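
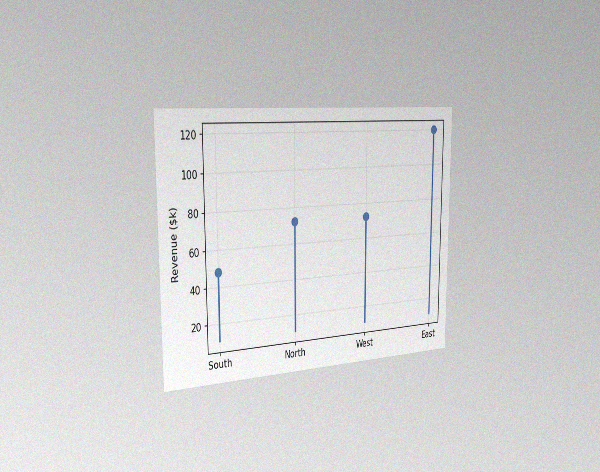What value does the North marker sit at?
$72k

The chart is viewed slightly from the left, with some photo noise. The North marker sits at $72k.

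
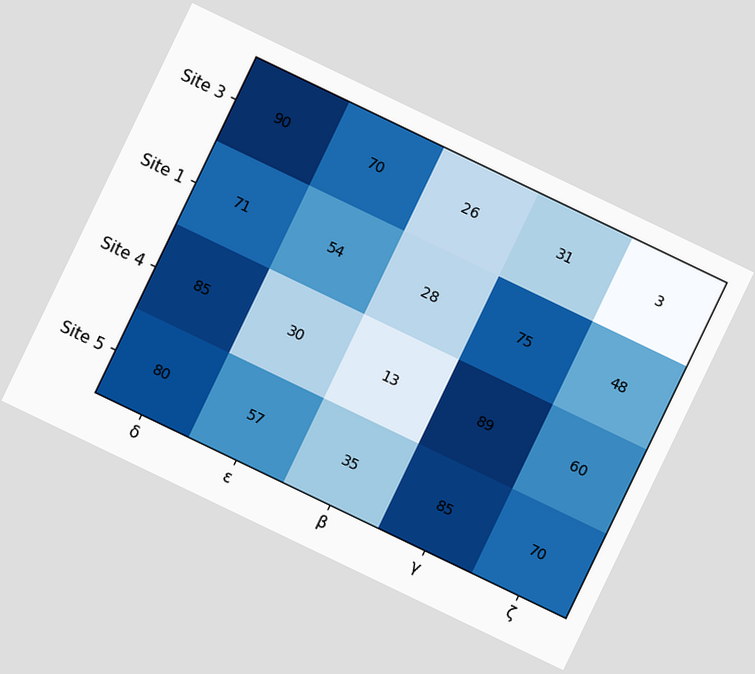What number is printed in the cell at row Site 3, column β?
26

The chart is tilted about 26° clockwise. The (Site 3, β) cell reads 26.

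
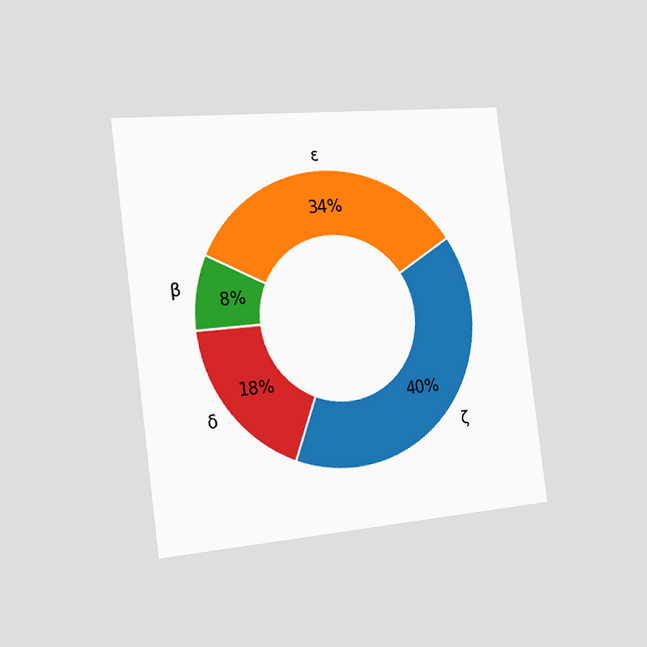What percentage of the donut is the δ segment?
18%

The chart is tilted about 7° counter-clockwise and viewed slightly from the left. The δ segment takes up 18% of the ring.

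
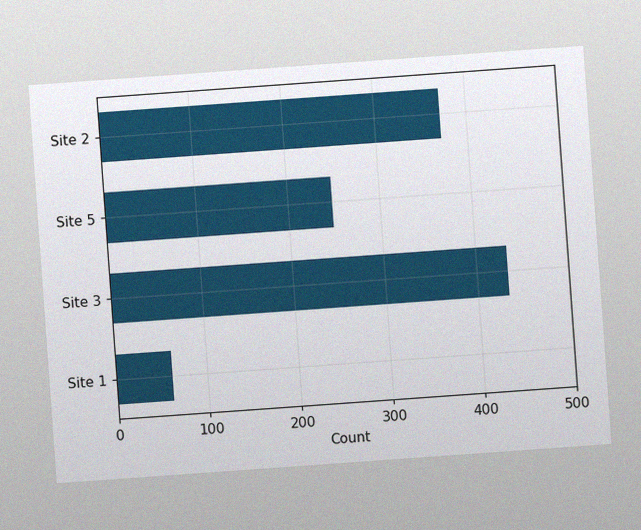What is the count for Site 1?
The chart is tilted about 4° counter-clockwise, with some photo noise. Reading along the chart's x-axis, the Site 1 bar reaches 62.

62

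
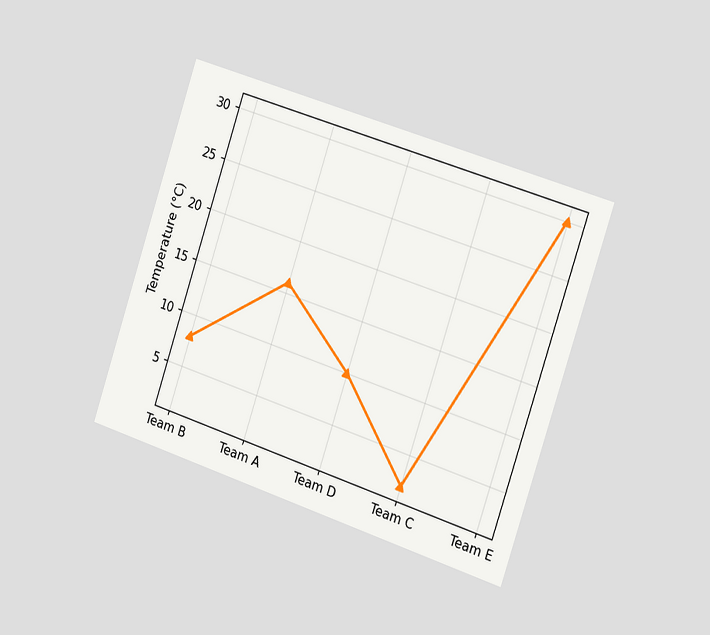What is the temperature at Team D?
The chart is tilted about 18° clockwise and viewed slightly from the right. At Team D, the line is at 10°C.

10°C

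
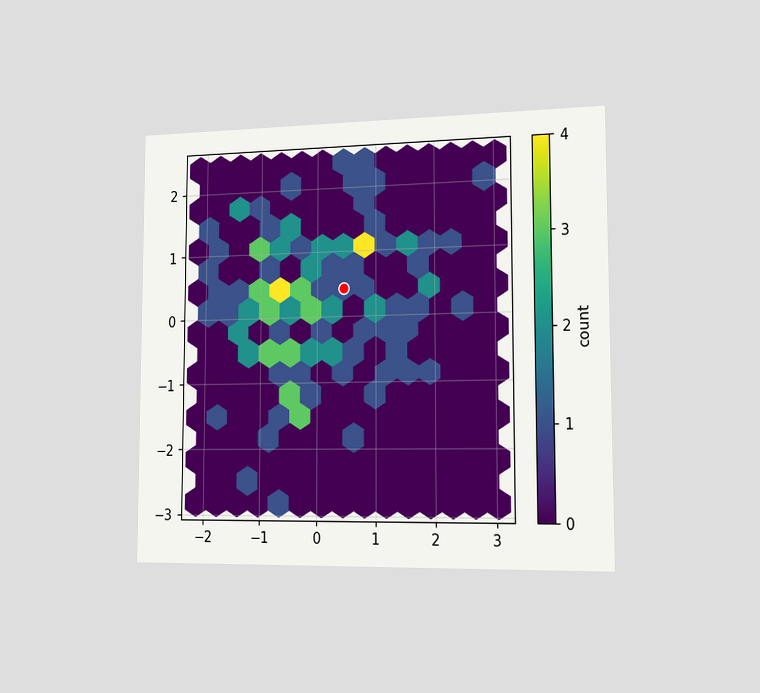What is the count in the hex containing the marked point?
The chart is viewed slightly from the right. The marked hex reads 1 on the colorbar.

1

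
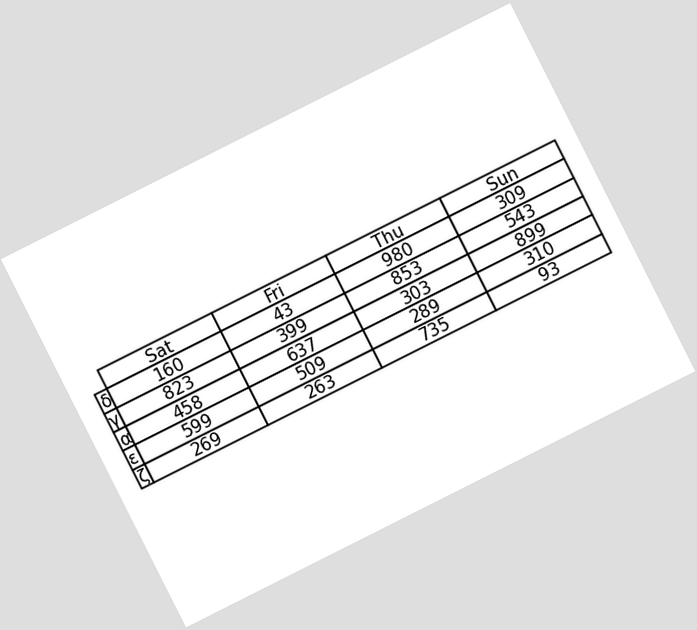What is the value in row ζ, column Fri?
263

The chart is tilted about 27° counter-clockwise. The (ζ, Fri) cell reads 263.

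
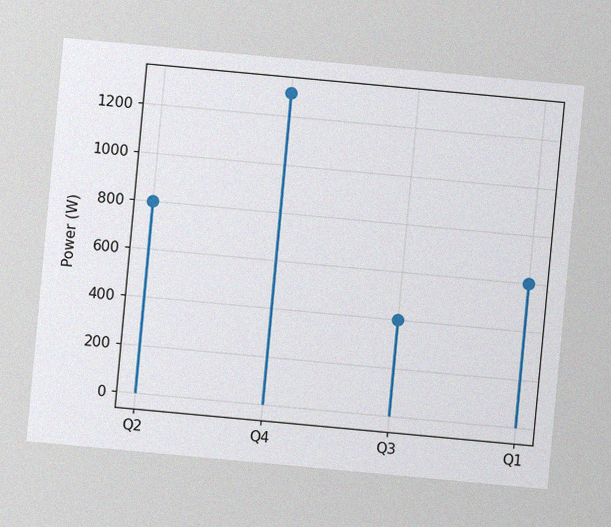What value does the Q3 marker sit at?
400W

The chart is tilted about 5° clockwise, with some photo noise. The Q3 marker sits at 400W.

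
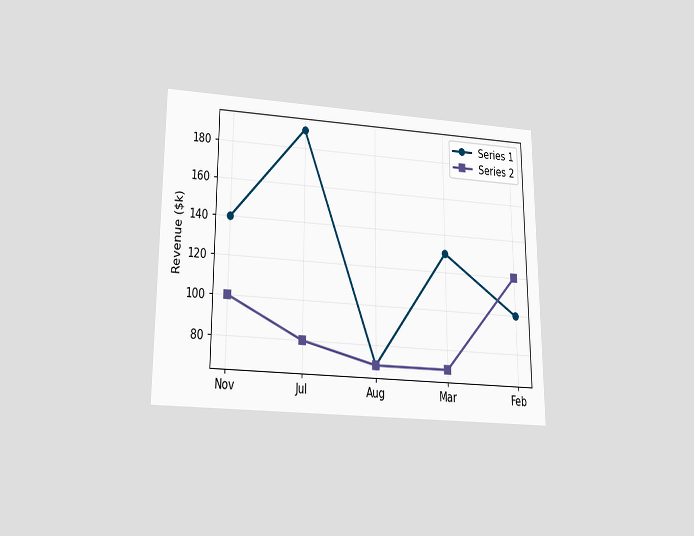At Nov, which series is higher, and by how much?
The chart is viewed slightly from below. At Nov, Series 1 sits above the other line by $40k.

Series 1, by $40k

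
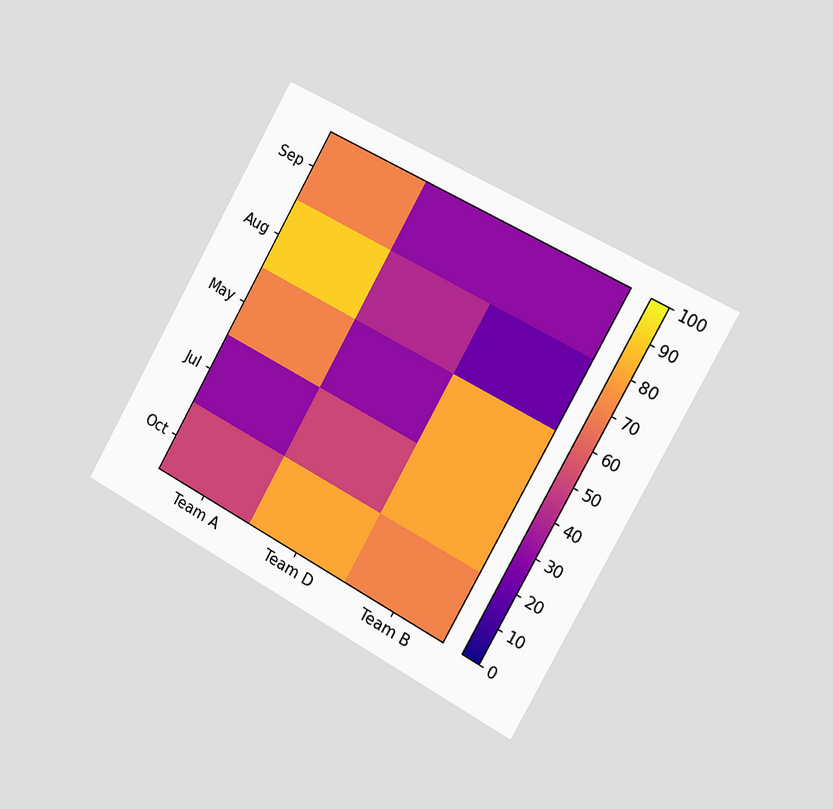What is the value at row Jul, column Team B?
80

The chart is tilted about 29° clockwise and viewed slightly from the right. Matching cell (Jul, Team B) against the colorbar gives 80.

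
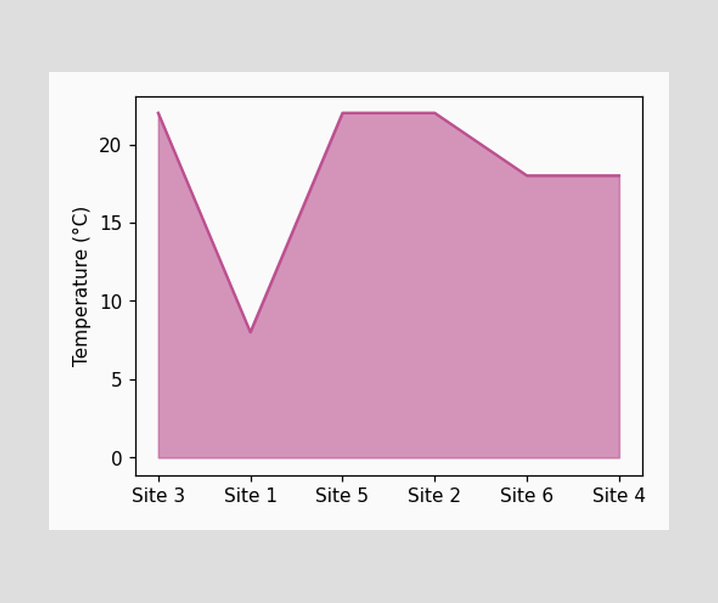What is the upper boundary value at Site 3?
At Site 3 the upper boundary is at 22°C.

22°C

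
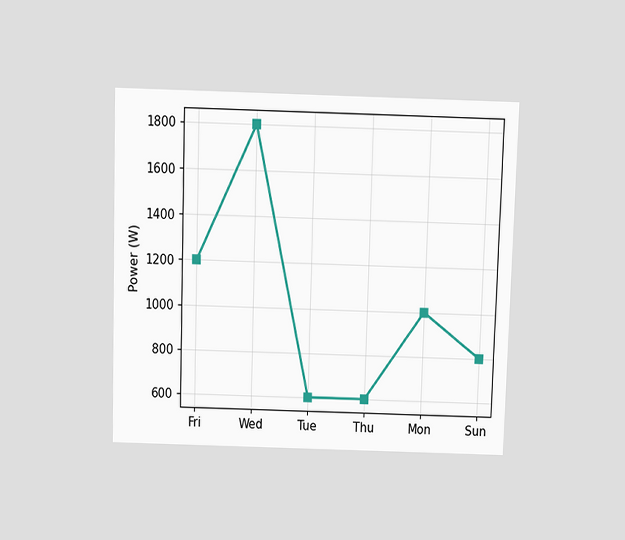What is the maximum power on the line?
The chart is viewed slightly from above. The highest point is at Wed, and reading across to the y-axis gives 1800W.

1800W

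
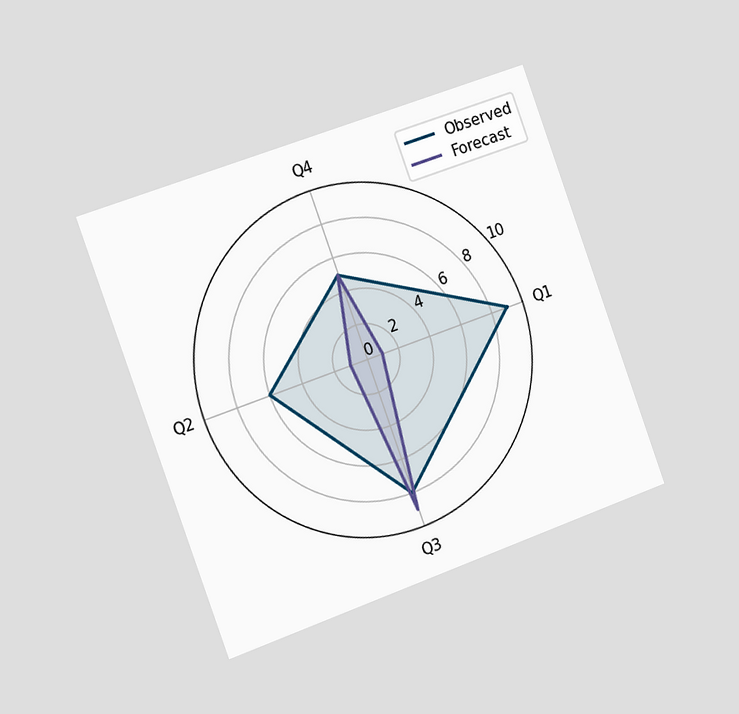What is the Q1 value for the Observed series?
9

The chart is tilted about 20° counter-clockwise and viewed slightly from the left. On the Q1 axis, Observed reaches 9.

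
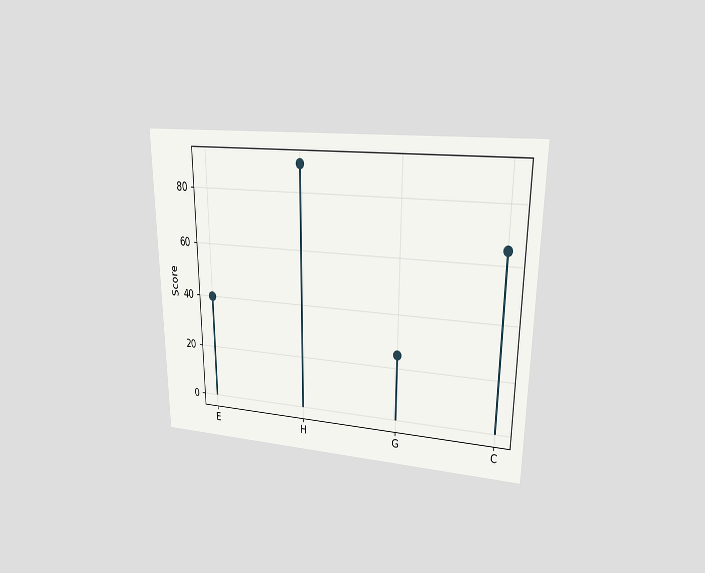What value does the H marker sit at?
90

The chart is viewed at a slight angle. The H marker sits at 90.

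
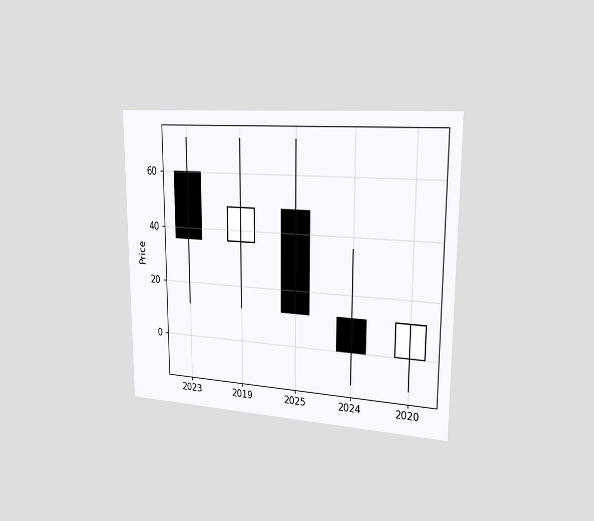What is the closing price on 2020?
12

The chart is viewed slightly from the right. The 2020 candle closes at 12.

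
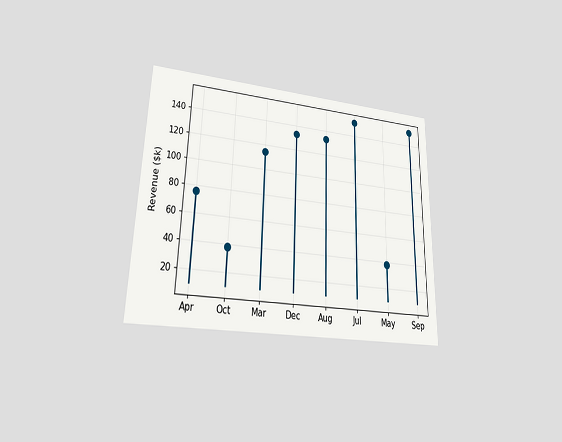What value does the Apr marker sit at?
The chart is viewed at a slight angle. The Apr marker sits at $76k.

$76k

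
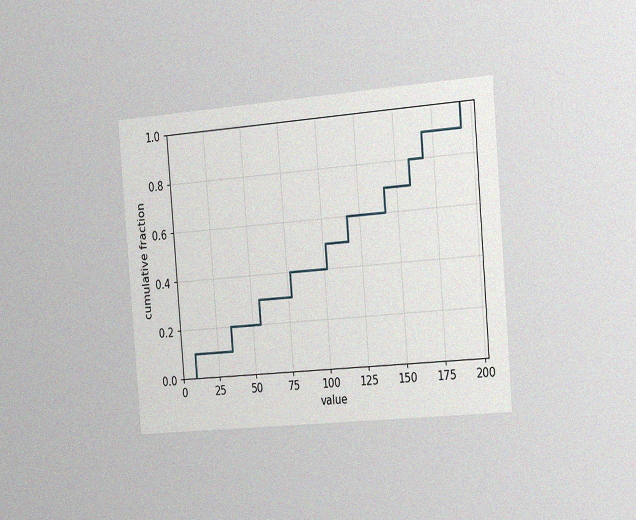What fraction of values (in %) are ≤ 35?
20%

The chart is tilted about 5° counter-clockwise and viewed slightly from the right, with some photo noise. At x=35 the ECDF step is at 20%.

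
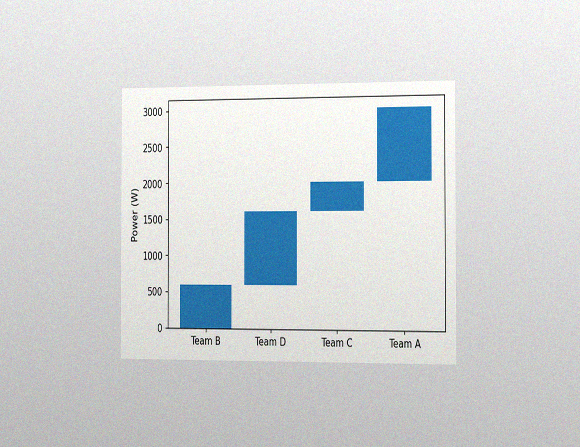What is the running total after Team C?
2000W

The chart is viewed slightly from the right, with some photo noise. After Team C the running total reaches 2000W.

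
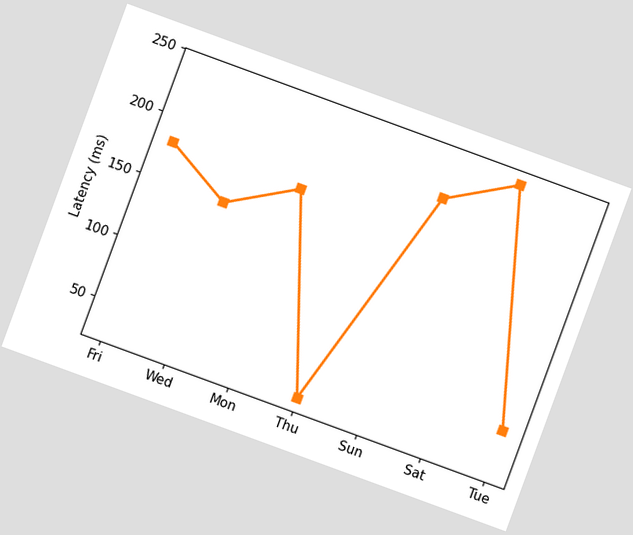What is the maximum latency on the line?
The chart is tilted about 20° clockwise. The highest point is at Sat, and reading across to the y-axis gives 240ms.

240ms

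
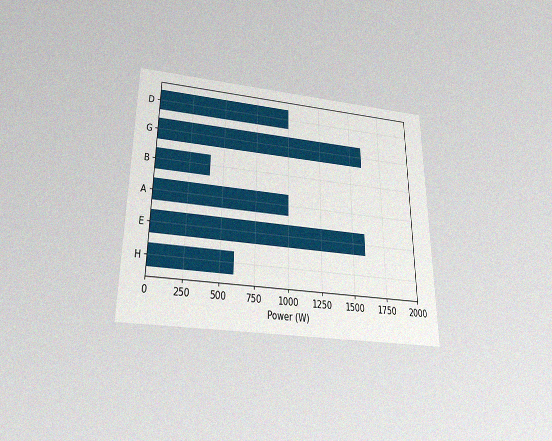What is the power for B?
400W

The chart is viewed slightly from below, with some photo noise. Reading along the chart's x-axis, the B bar reaches 400W.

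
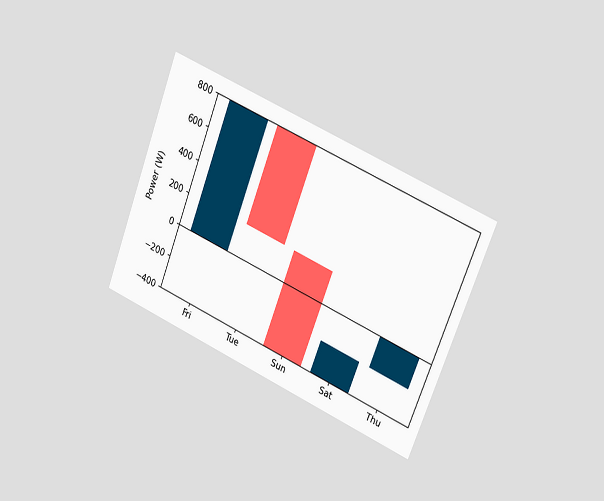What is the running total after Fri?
800W

The chart is tilted about 22° clockwise and viewed slightly from the right. After Fri the running total reaches 800W.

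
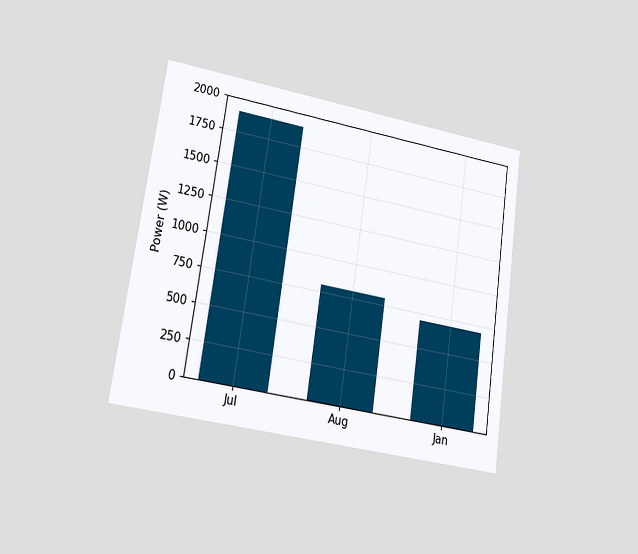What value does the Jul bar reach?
1900W

The chart is tilted about 8° clockwise and viewed at a slight angle. Reading along the chart's y-axis, the Jul bar reaches 1900W.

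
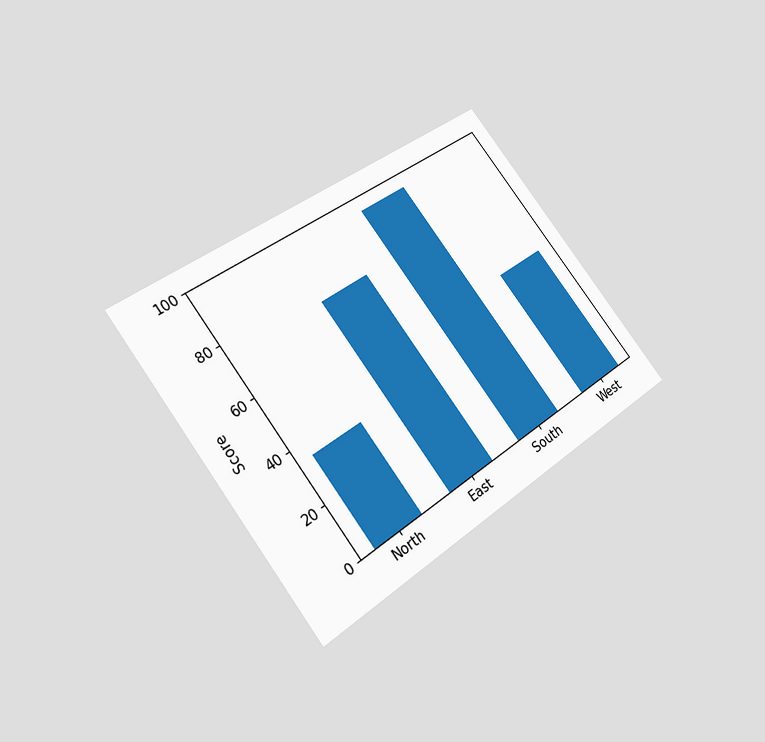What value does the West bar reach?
50

The chart is tilted about 37° counter-clockwise and viewed at a slight angle. Reading along the chart's y-axis, the West bar reaches 50.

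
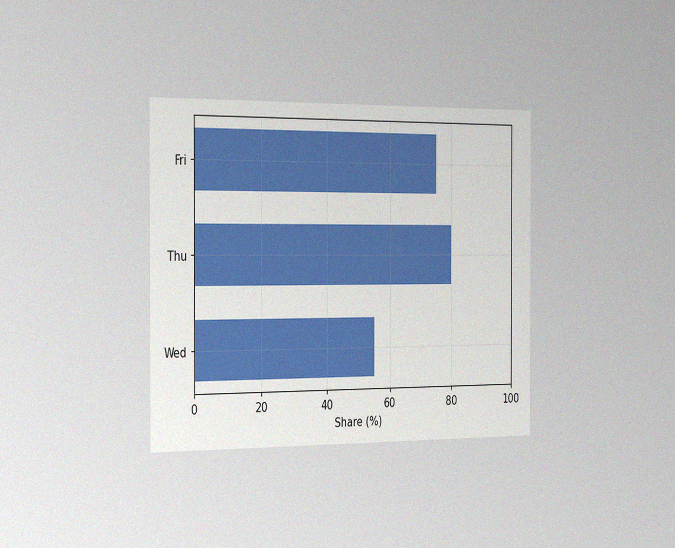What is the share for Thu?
80%

The chart is viewed slightly from the left, with some photo noise. Reading along the chart's x-axis, the Thu bar reaches 80%.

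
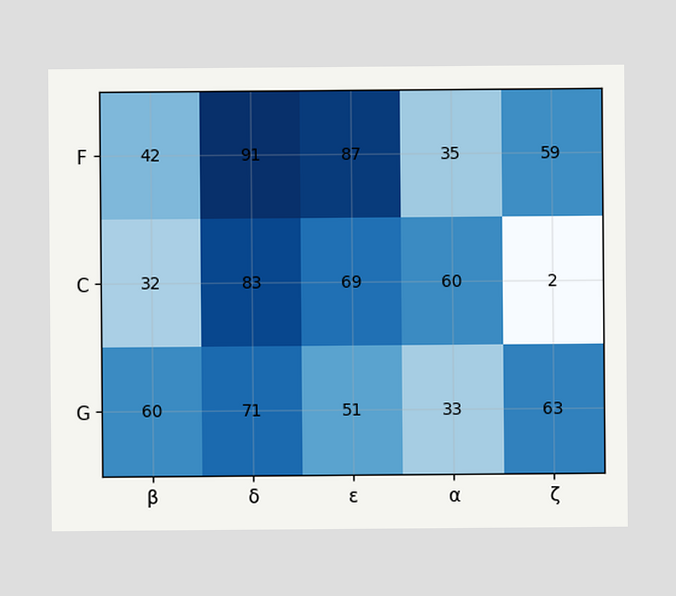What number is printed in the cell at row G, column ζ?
The (G, ζ) cell reads 63.

63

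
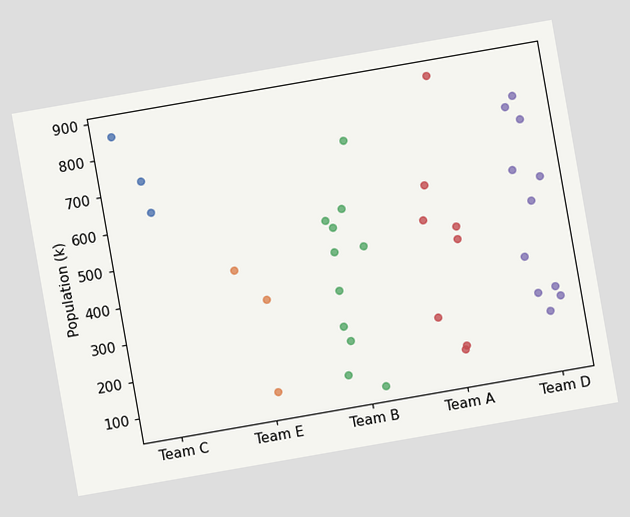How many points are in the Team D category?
The chart is tilted about 10° counter-clockwise. Counting the markers in the Team D column gives 11.

11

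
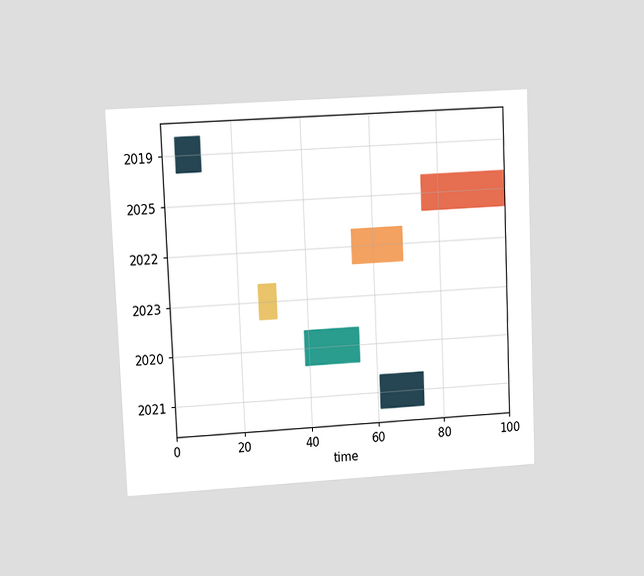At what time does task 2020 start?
The chart is tilted about 2° counter-clockwise and viewed at a slight angle. The 2020 bar begins at t=39.

39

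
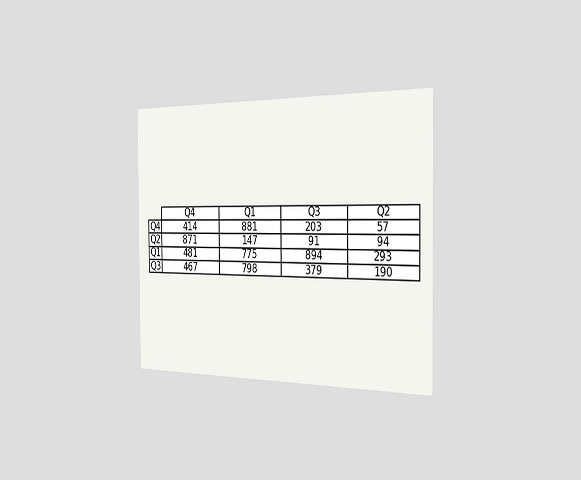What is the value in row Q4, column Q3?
203

The chart is viewed slightly from the right. The (Q4, Q3) cell reads 203.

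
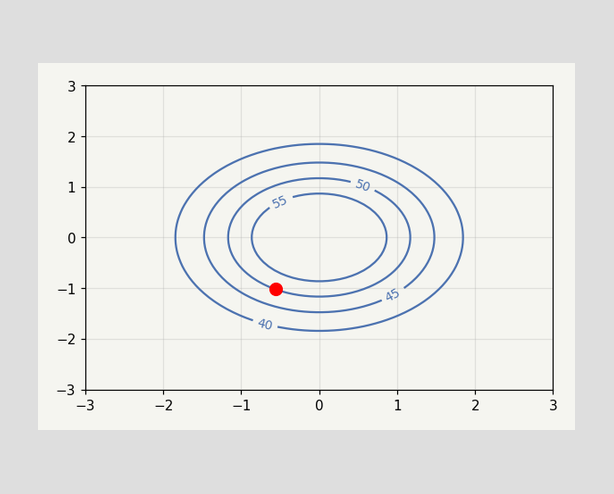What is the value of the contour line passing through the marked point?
The marked point sits on the contour labelled 50.

50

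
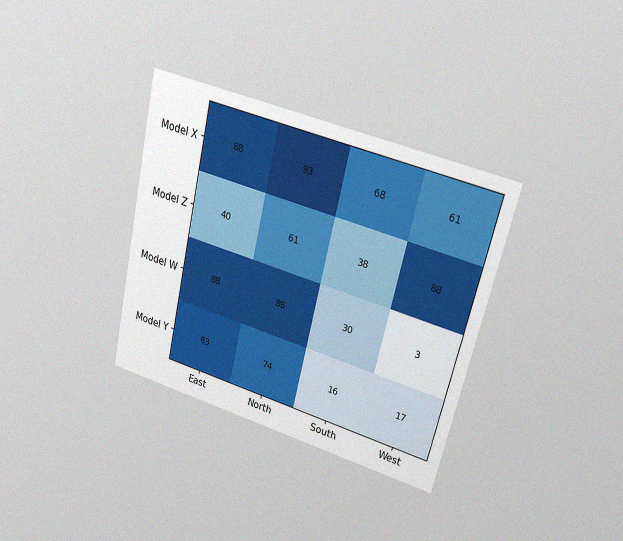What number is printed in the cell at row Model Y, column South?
16

The chart is tilted about 13° clockwise and viewed at a slight angle, with some photo noise. The (Model Y, South) cell reads 16.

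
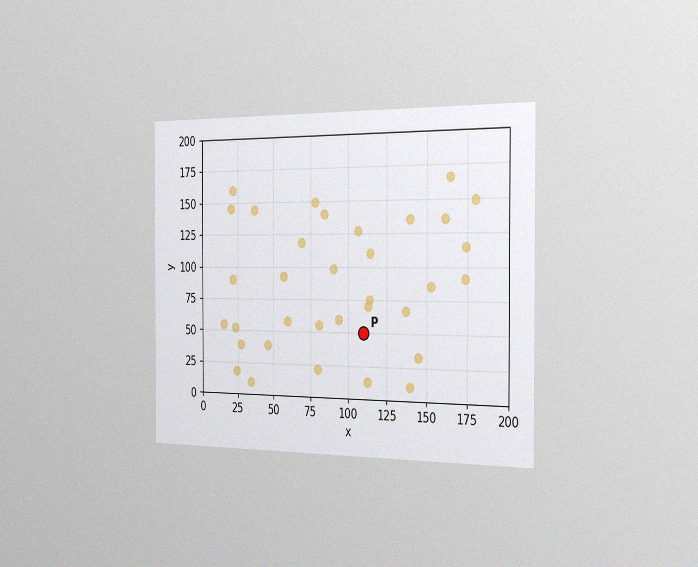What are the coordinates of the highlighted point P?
The chart is viewed slightly from the right, with some photo noise. Following the gridlines from P to each axis, P sits at (110, 50).

(110, 50)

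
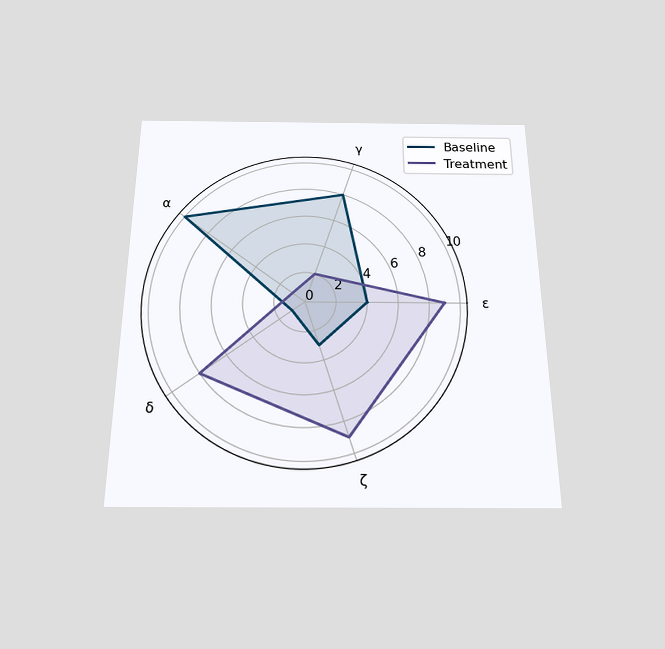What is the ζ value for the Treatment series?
The chart is viewed slightly from below. On the ζ axis, Treatment reaches 9.

9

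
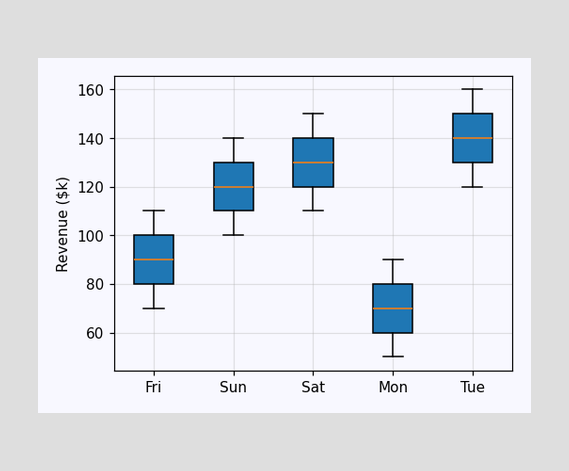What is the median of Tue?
$140k

The median line in the Tue box sits at $140k.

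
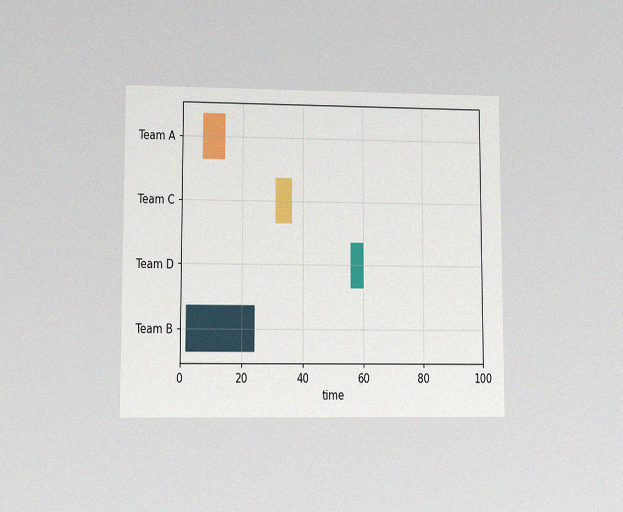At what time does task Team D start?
56

The chart is viewed at a slight angle, with some photo noise. The Team D bar begins at t=56.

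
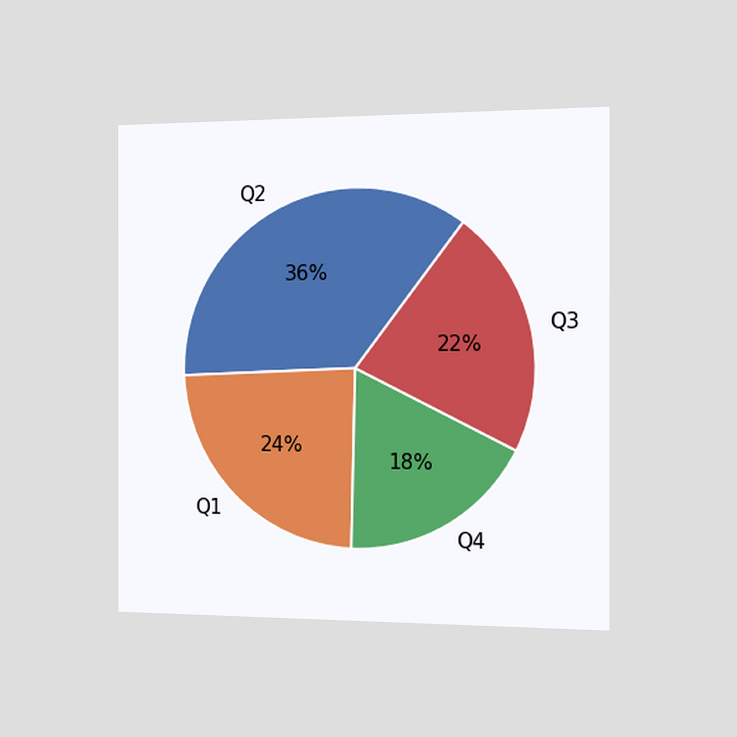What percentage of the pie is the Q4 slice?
18%

The chart is viewed slightly from the right. The Q4 slice takes up 18% of the pie.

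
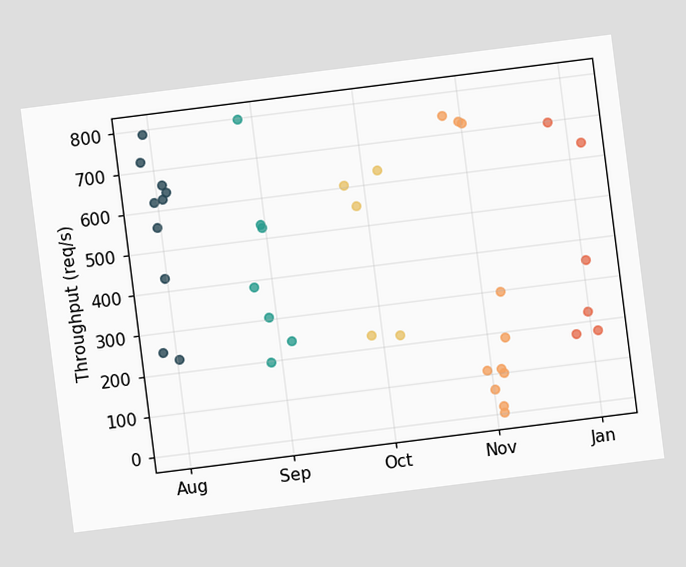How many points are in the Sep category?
The chart is tilted about 7° counter-clockwise. Counting the markers in the Sep column gives 7.

7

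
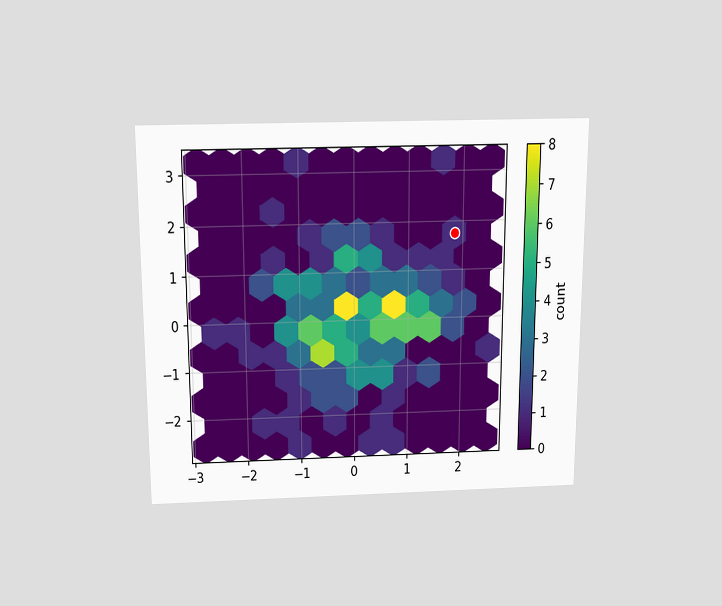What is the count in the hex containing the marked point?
The chart is viewed slightly from above. The marked hex reads 1 on the colorbar.

1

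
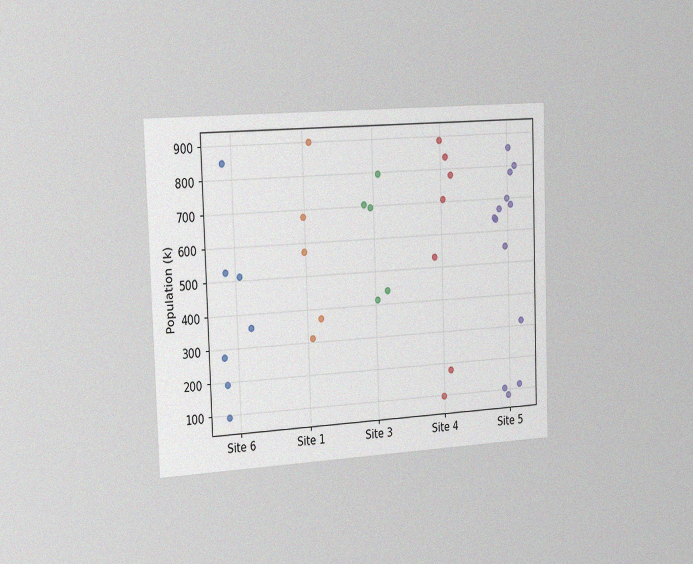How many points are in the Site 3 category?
5

The chart is tilted about 2° counter-clockwise and viewed slightly from the left, with some photo noise. Counting the markers in the Site 3 column gives 5.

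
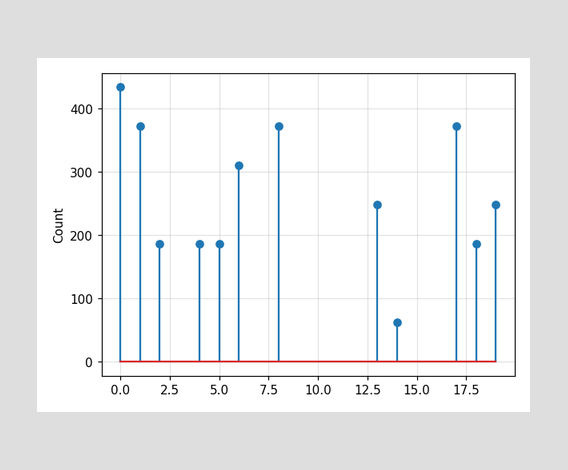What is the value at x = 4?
The stem at x=4 reaches 186.

186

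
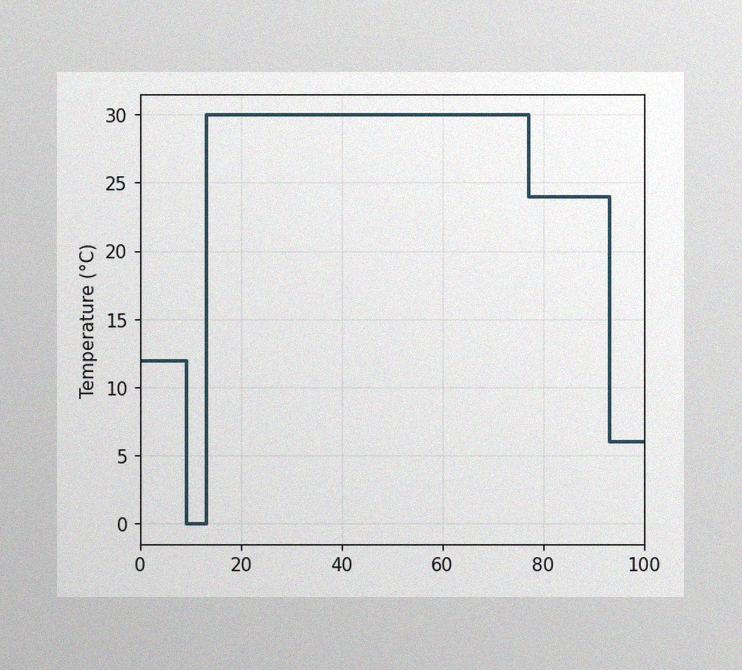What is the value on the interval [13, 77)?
30°C

The image has some photo noise and uneven lighting. On [13, 77) the step sits at 30°C.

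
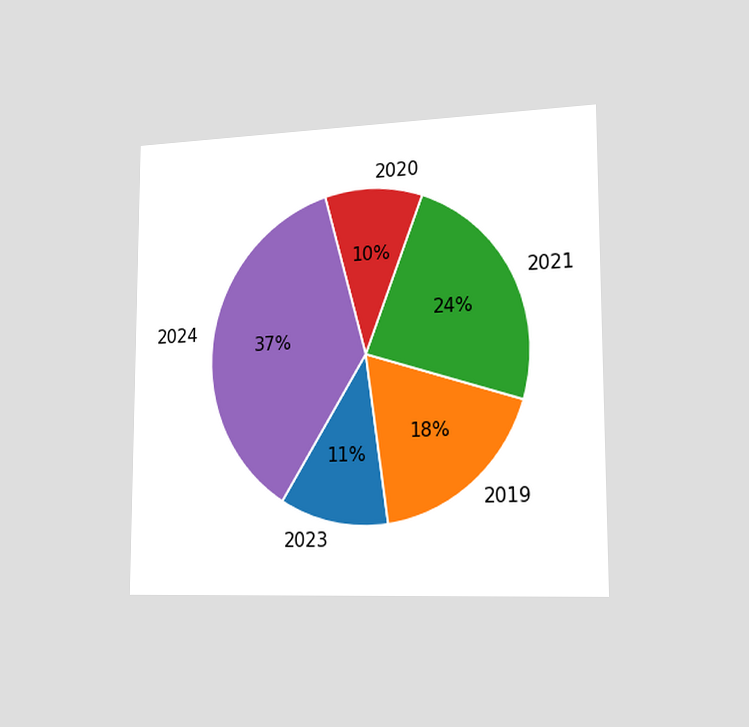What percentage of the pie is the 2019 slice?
The chart is viewed slightly from the right. The 2019 slice takes up 18% of the pie.

18%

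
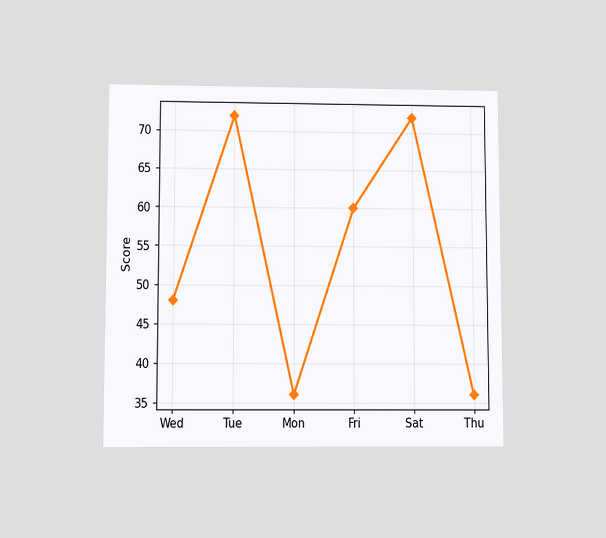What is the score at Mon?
36

The chart is viewed slightly from below. At Mon, the line is at 36.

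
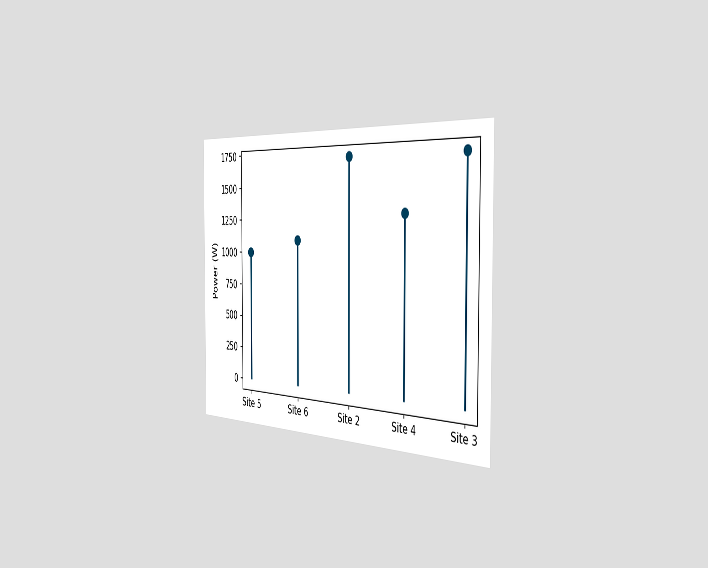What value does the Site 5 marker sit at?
1000W

The chart is viewed slightly from the right. The Site 5 marker sits at 1000W.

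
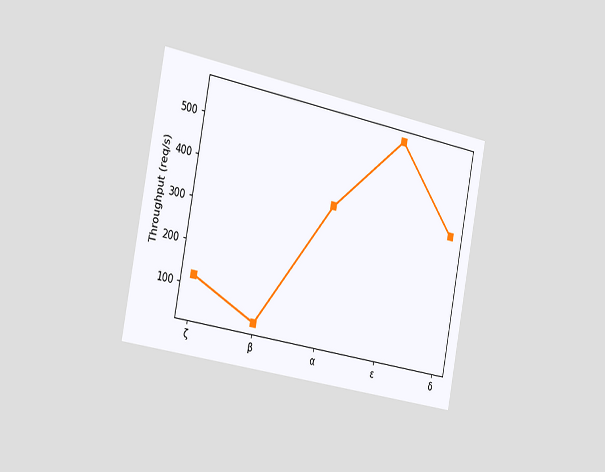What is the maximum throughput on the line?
The chart is tilted about 11° clockwise and viewed slightly from the left. The highest point is at ε, and reading across to the y-axis gives 560req/s.

560req/s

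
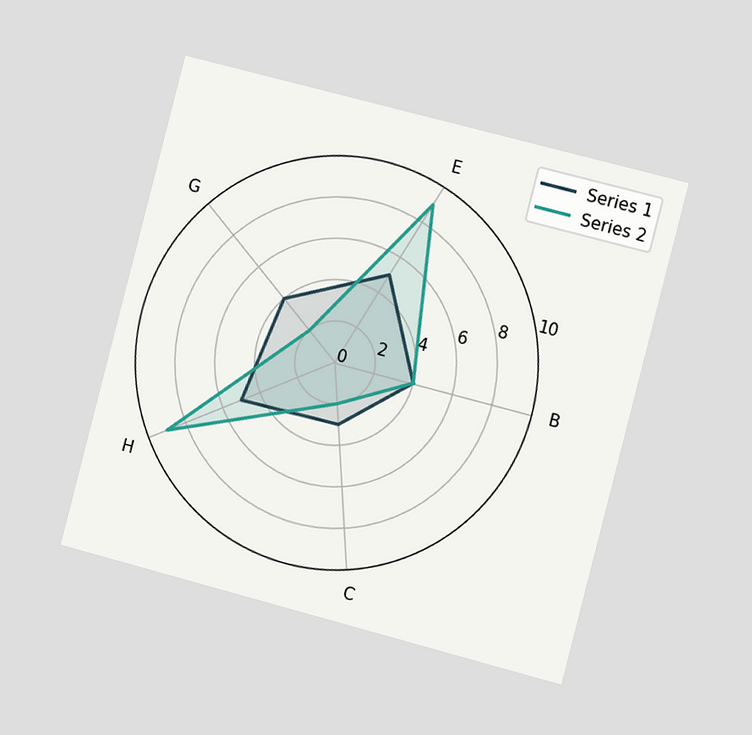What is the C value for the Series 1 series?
3

The chart is tilted about 15° clockwise and viewed slightly from the right. On the C axis, Series 1 reaches 3.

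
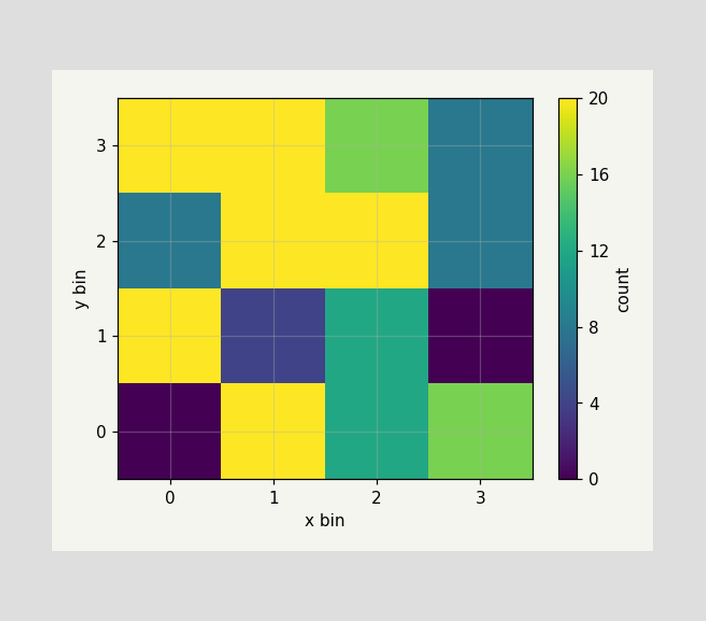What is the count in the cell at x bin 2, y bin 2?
20

Matching the cell (2, 2) against the colorbar gives 20.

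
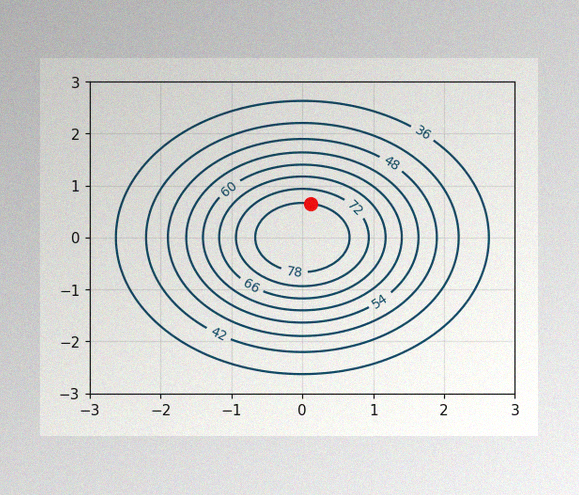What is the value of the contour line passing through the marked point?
The image has some photo noise and uneven lighting. The marked point sits on the contour labelled 78.

78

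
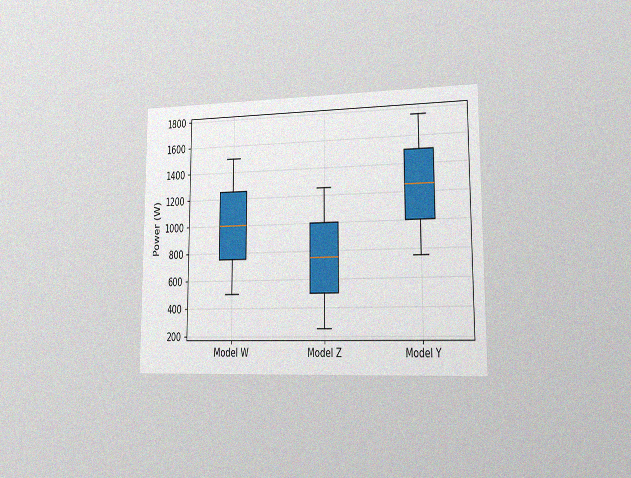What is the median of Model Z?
750W

The chart is viewed slightly from the right, with some photo noise. The median line in the Model Z box sits at 750W.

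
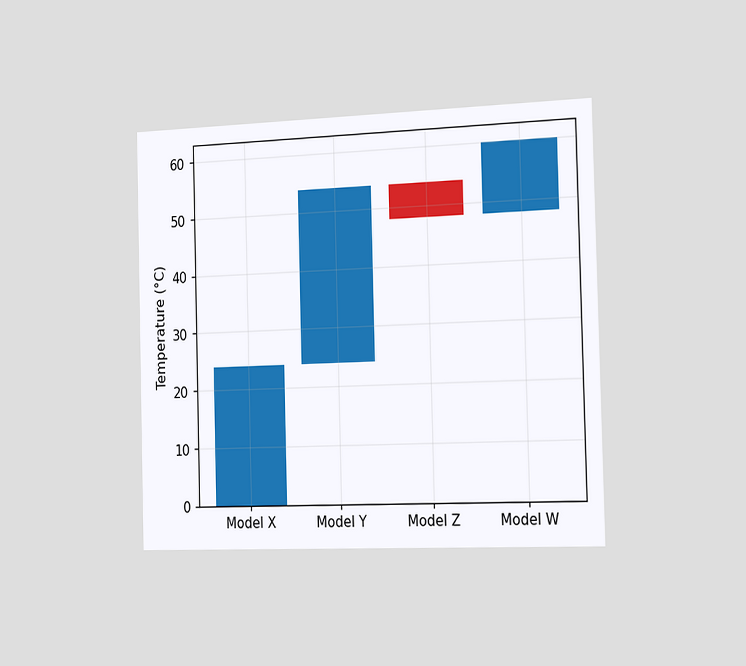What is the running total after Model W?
The chart is viewed slightly from the right. After Model W the running total reaches 60°C.

60°C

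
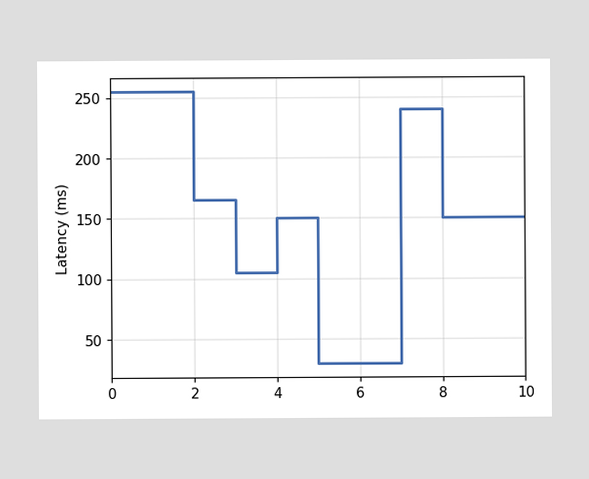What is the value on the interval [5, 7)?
On [5, 7) the step sits at 30ms.

30ms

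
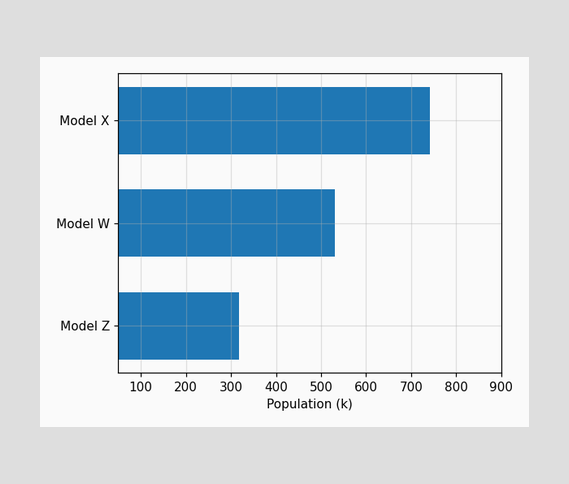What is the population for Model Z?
318k

Reading along the chart's x-axis, the Model Z bar reaches 318k.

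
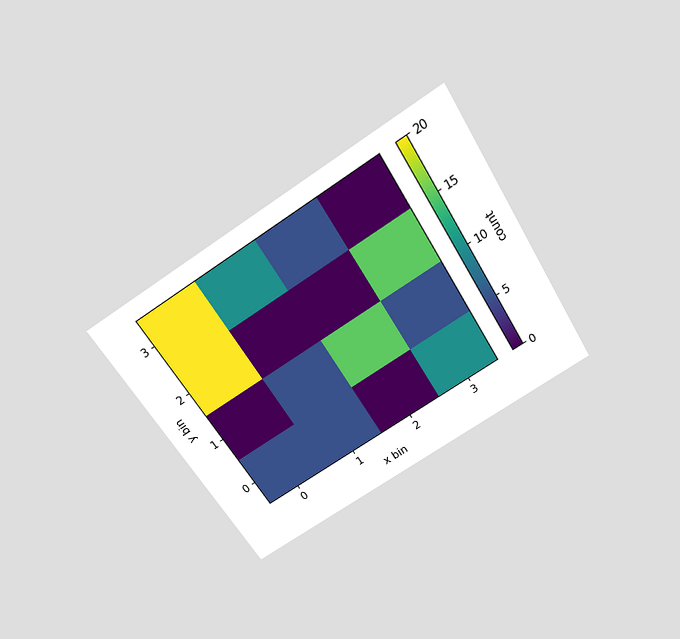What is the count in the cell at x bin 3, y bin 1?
The chart is tilted about 32° counter-clockwise and viewed slightly from above. Matching the cell (3, 1) against the colorbar gives 5.

5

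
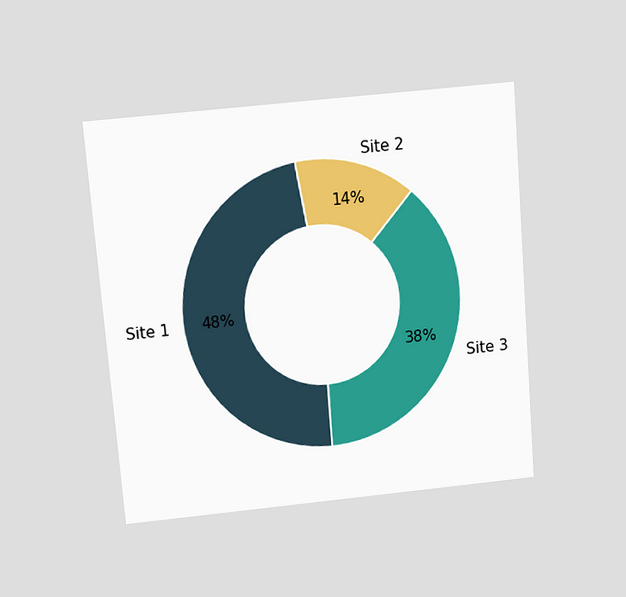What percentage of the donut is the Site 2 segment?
The chart is tilted about 5° counter-clockwise and viewed slightly from above. The Site 2 segment takes up 14% of the ring.

14%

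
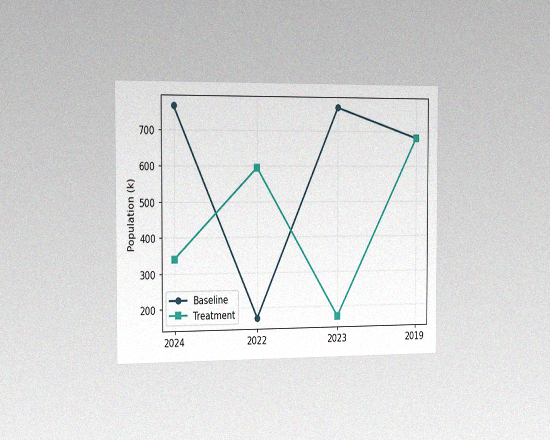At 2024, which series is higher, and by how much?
The chart is viewed slightly from the left, with some photo noise. At 2024, Baseline sits above the other line by 425k.

Baseline, by 425k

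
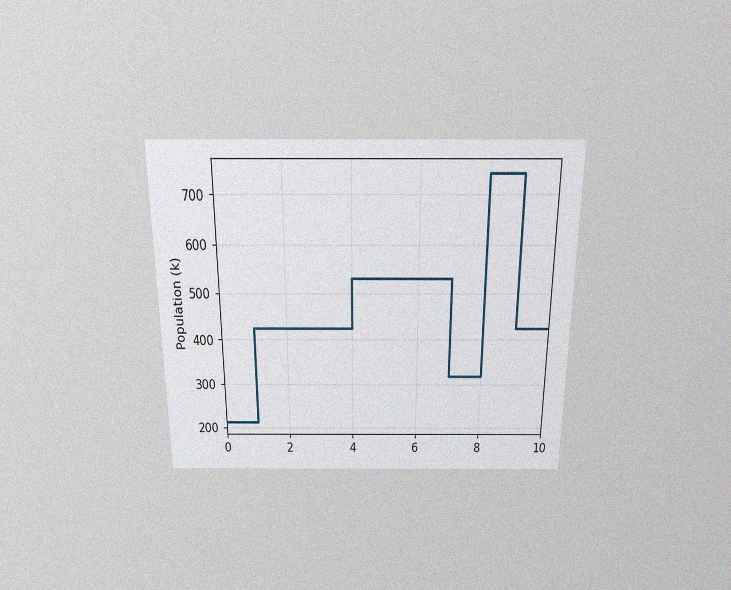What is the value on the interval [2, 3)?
424k

The chart is viewed slightly from above, with some photo noise. On [2, 3) the step sits at 424k.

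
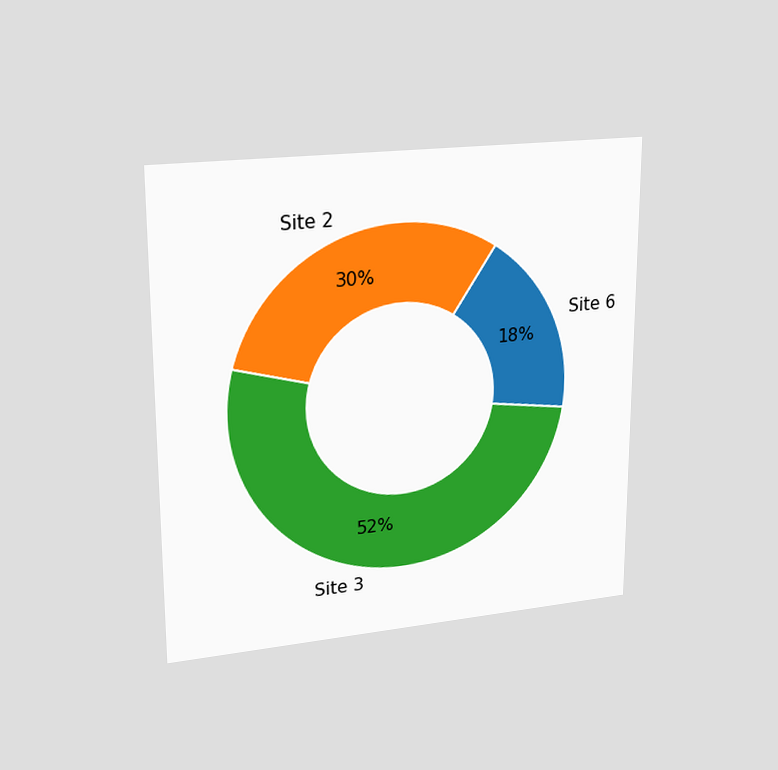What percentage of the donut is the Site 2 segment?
30%

The chart is viewed at a slight angle. The Site 2 segment takes up 30% of the ring.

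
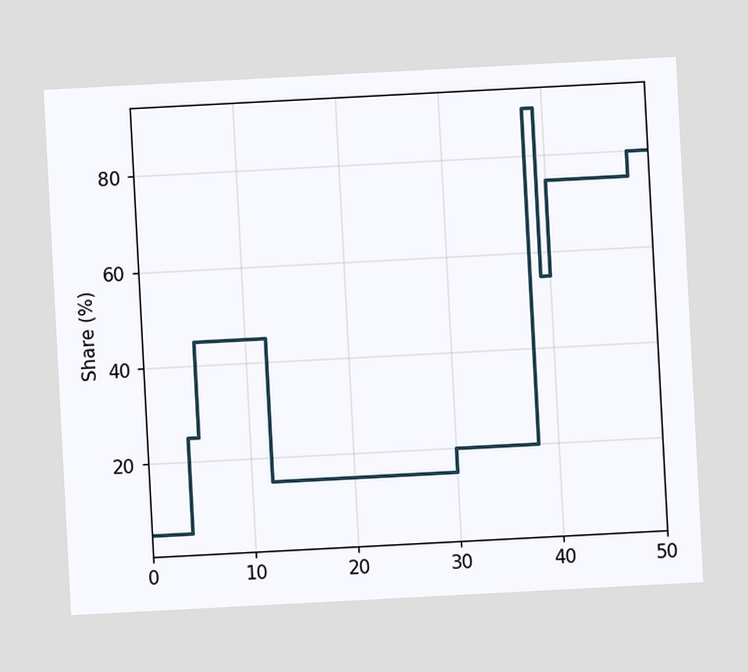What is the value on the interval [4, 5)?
The chart is tilted about 3° counter-clockwise. On [4, 5) the step sits at 25%.

25%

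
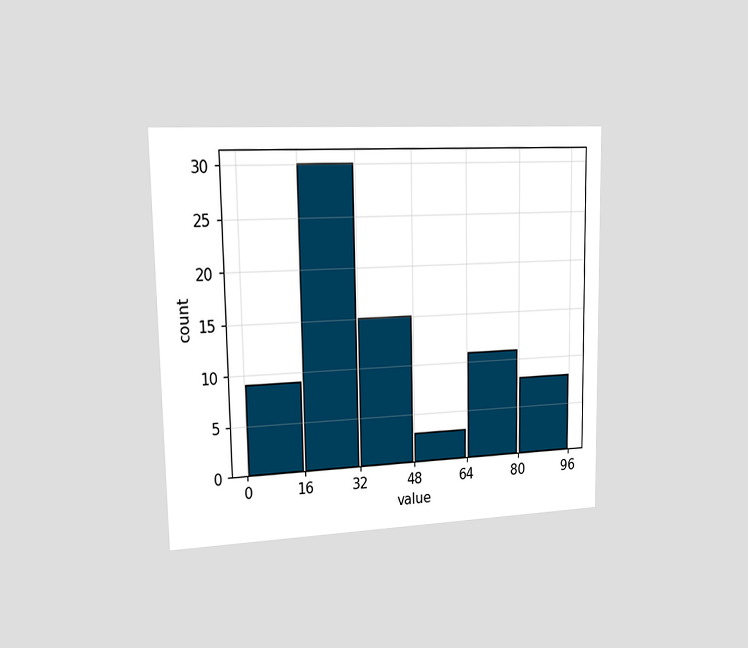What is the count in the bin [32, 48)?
15

The chart is viewed slightly from the left. The [32, 48) bin has height 15.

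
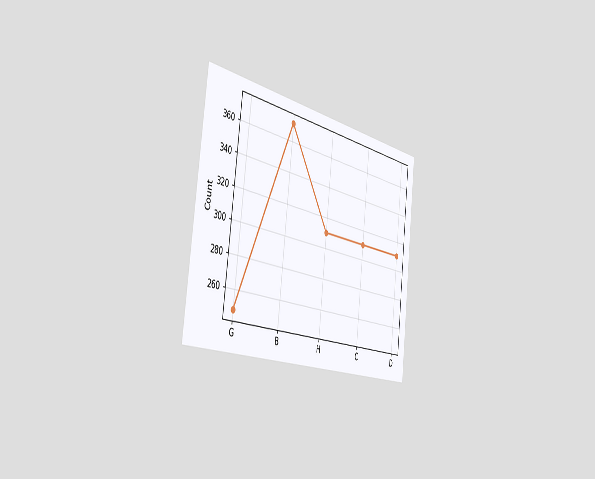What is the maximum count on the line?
The chart is tilted about 7° clockwise and viewed slightly from the left. The highest point is at B, and reading across to the y-axis gives 372.

372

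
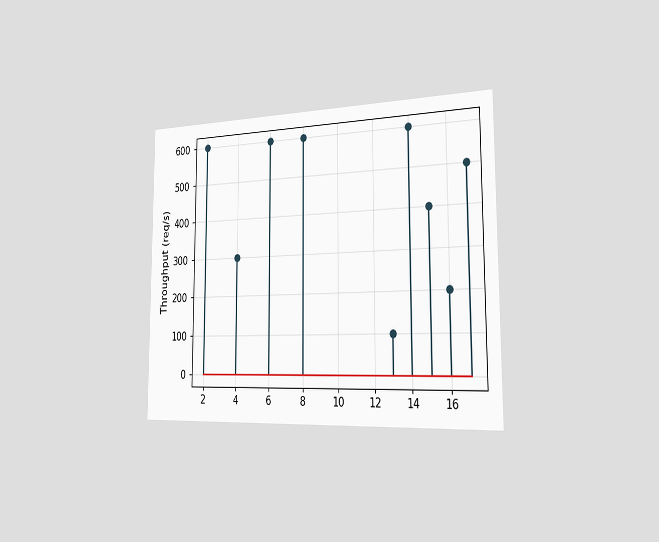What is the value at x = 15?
The chart is viewed slightly from the right. The stem at x=15 reaches 400req/s.

400req/s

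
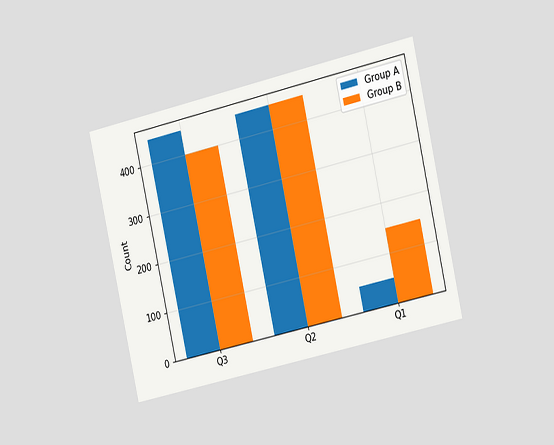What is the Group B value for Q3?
The chart is tilted about 13° counter-clockwise and viewed slightly from the right. The Group B bar at Q3 reaches 400 on the y-axis.

400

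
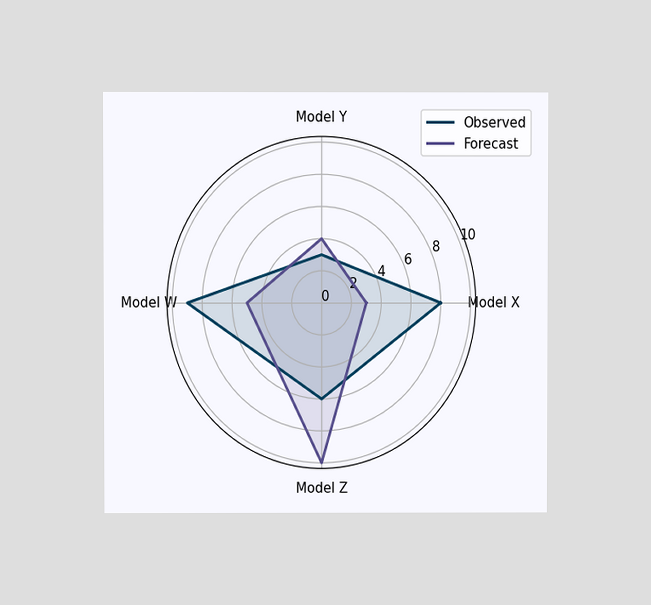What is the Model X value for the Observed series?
The chart is viewed at a slight angle. On the Model X axis, Observed reaches 8.

8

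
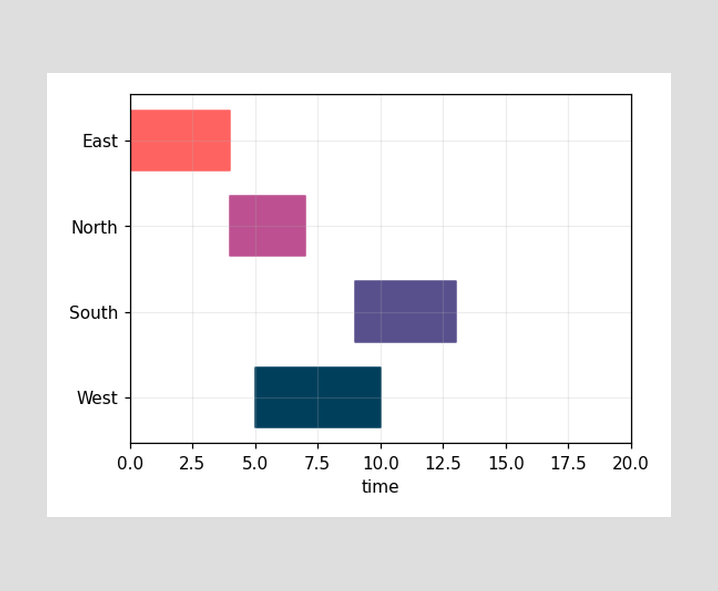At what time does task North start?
4

The North bar begins at t=4.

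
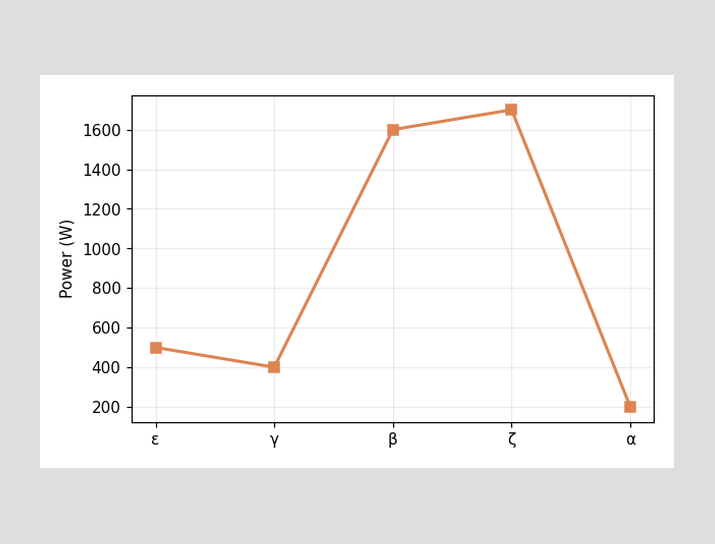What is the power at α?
At α, the line is at 200W.

200W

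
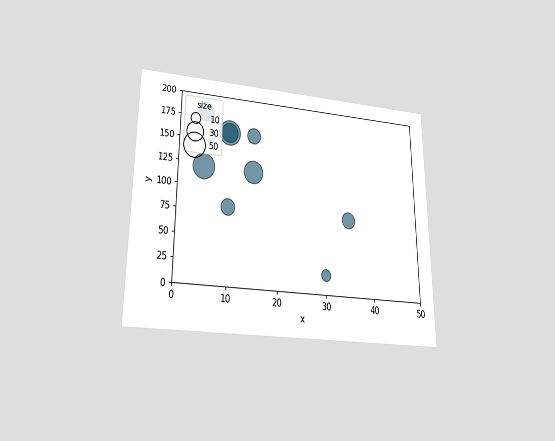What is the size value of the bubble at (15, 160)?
The chart is viewed slightly from below. Matching the bubble at (15, 160) against the size legend gives 20.

20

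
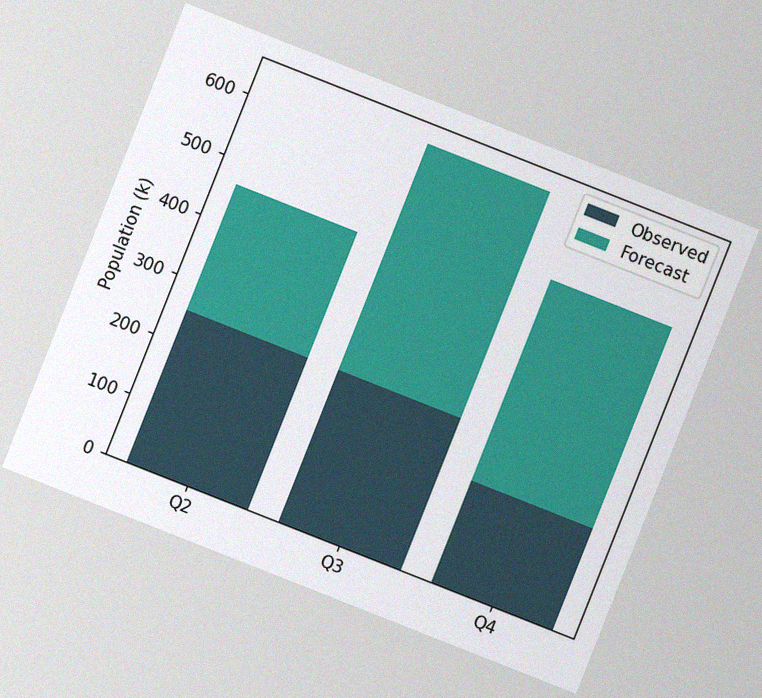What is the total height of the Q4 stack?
504k

The chart is tilted about 22° clockwise, with some photo noise. The Q4 stack's top reaches 504k on the y-axis.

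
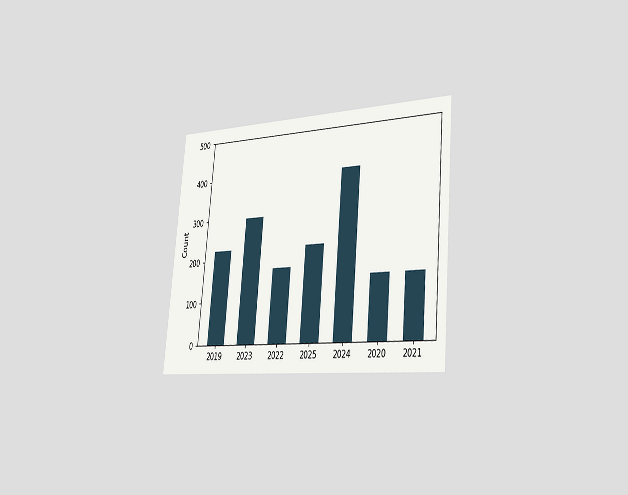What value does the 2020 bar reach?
The chart is tilted about 5° clockwise and viewed slightly from the right. Reading along the chart's y-axis, the 2020 bar reaches 150.

150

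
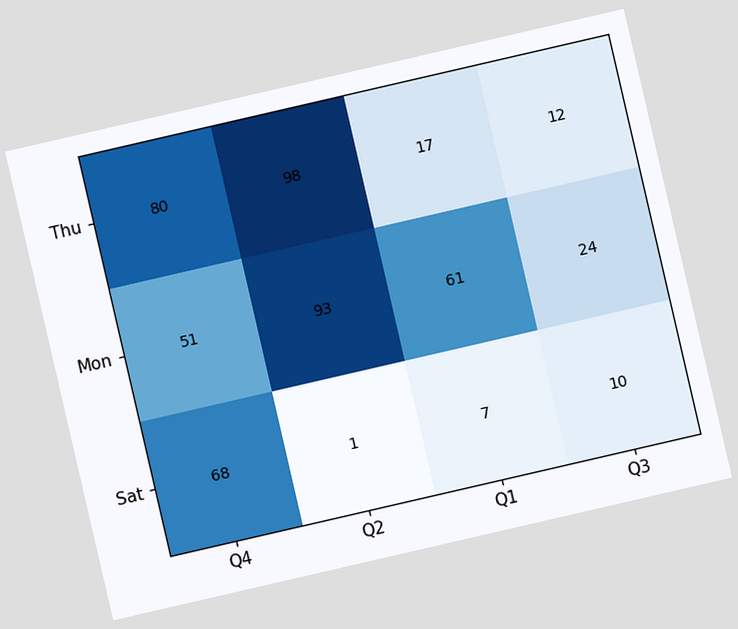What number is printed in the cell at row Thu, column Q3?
The chart is tilted about 13° counter-clockwise. The (Thu, Q3) cell reads 12.

12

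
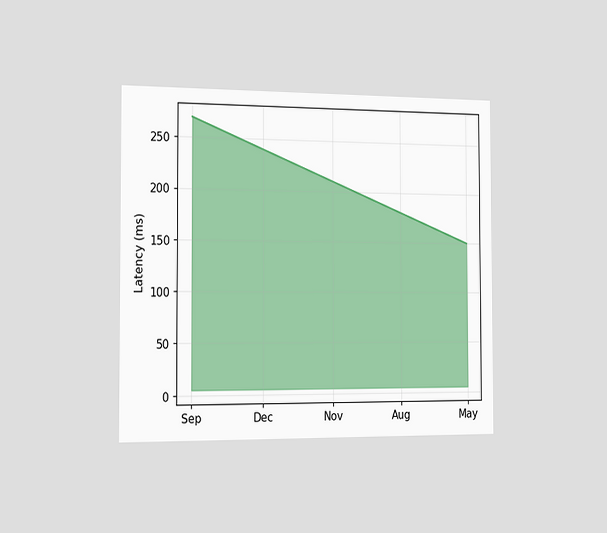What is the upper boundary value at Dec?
The chart is viewed slightly from the left. At Dec the upper boundary is at 240ms.

240ms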